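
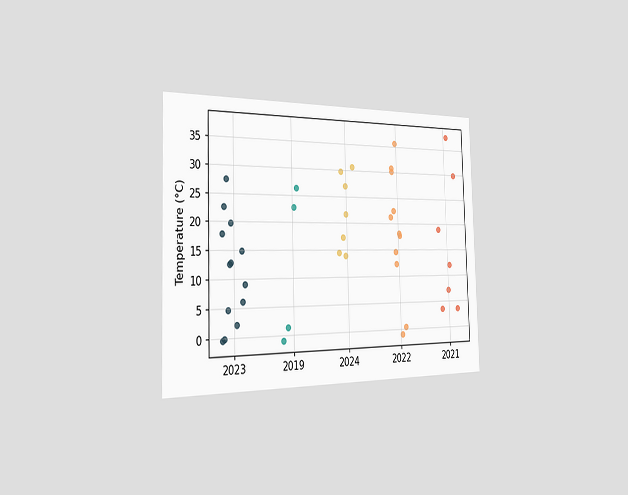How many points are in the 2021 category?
7

The chart is viewed slightly from the left. Counting the markers in the 2021 column gives 7.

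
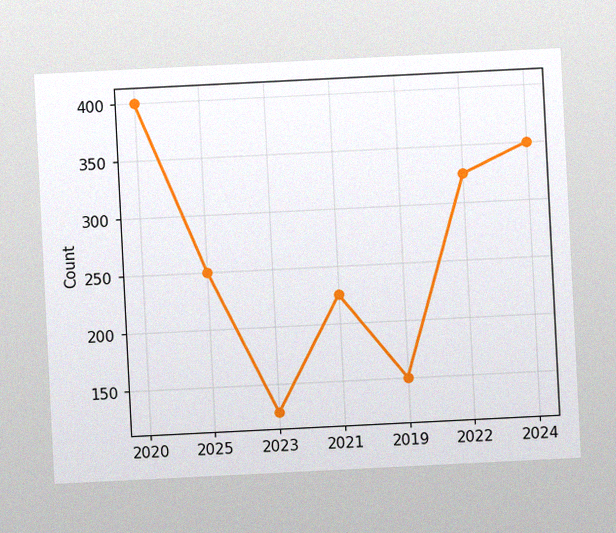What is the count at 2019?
The chart is tilted about 3° counter-clockwise, with some photo noise. At 2019, the line is at 150.

150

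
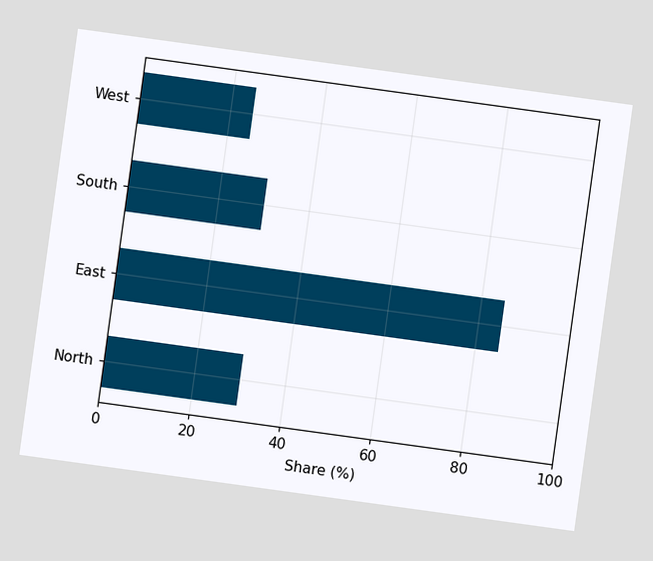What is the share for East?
The chart is tilted about 8° clockwise. Reading along the chart's x-axis, the East bar reaches 85%.

85%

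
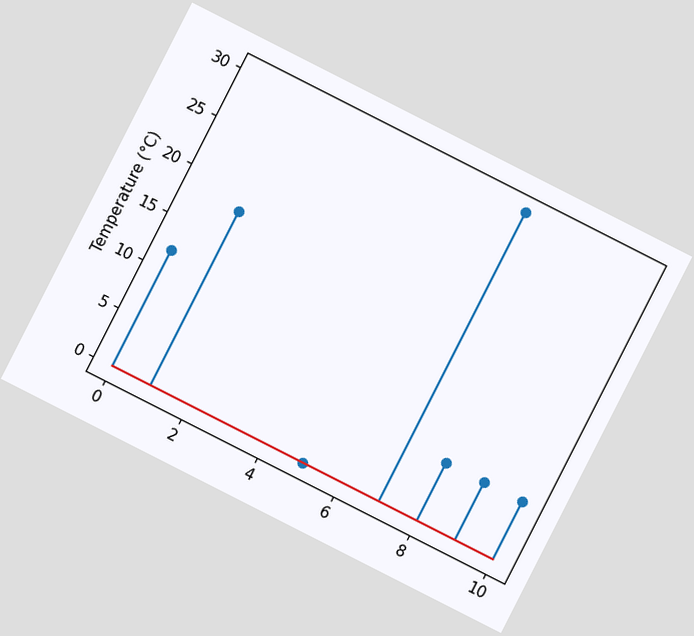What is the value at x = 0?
12°C

The chart is tilted about 27° clockwise. The stem at x=0 reaches 12°C.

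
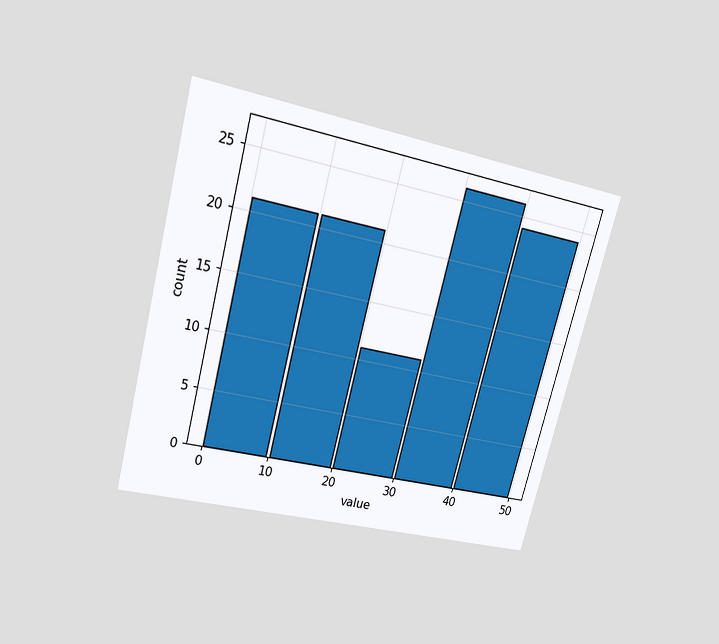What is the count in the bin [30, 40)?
26

The chart is tilted about 15° clockwise and viewed slightly from above. The [30, 40) bin has height 26.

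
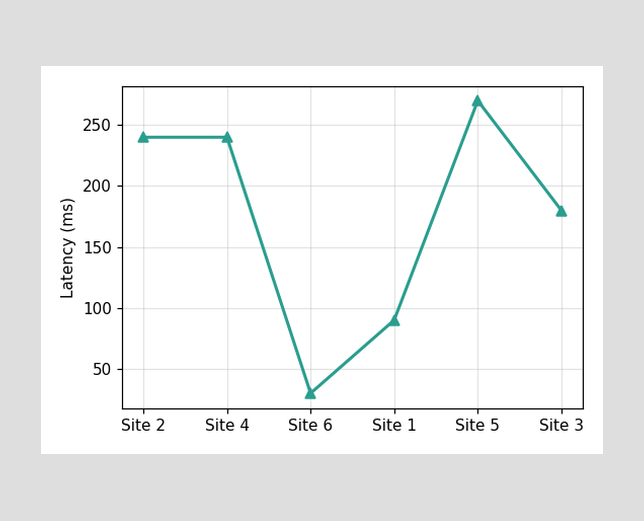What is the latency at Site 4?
At Site 4, the line is at 240ms.

240ms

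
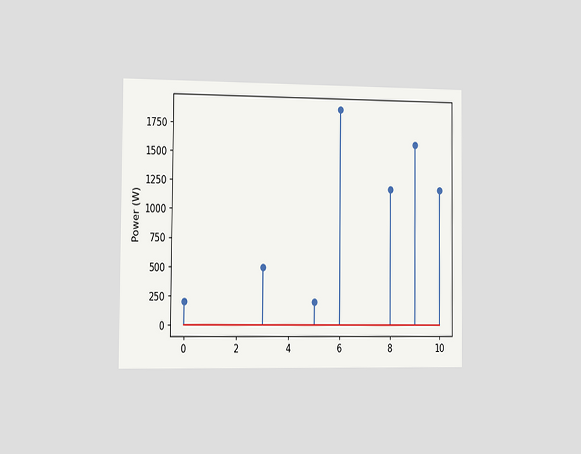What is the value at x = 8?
The chart is viewed at a slight angle. The stem at x=8 reaches 1200W.

1200W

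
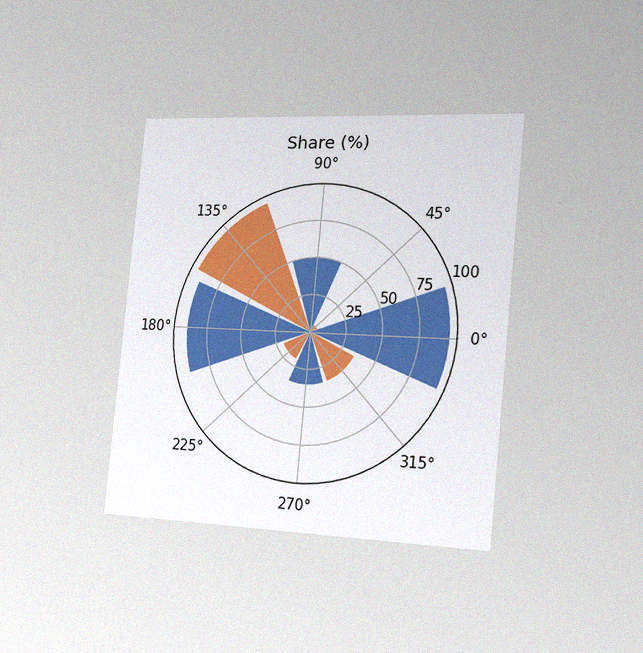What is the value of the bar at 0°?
95%

The chart is tilted about 6° clockwise and viewed slightly from the right, with some photo noise. The bar at 0° reaches 95% on the radial axis.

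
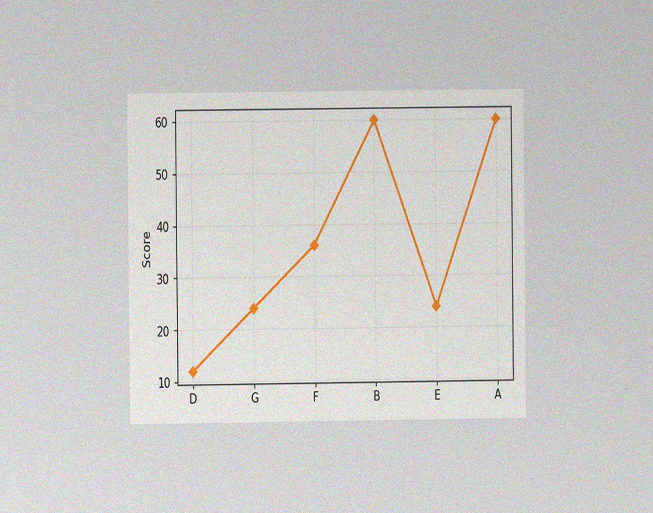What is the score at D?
12

The chart is viewed at a slight angle, with some photo noise. At D, the line is at 12.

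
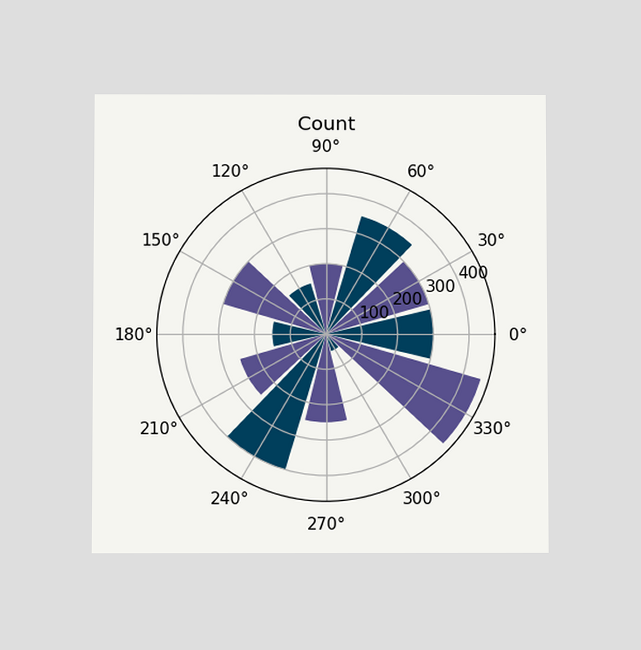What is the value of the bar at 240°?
400

The chart is viewed slightly from below. The bar at 240° reaches 400 on the radial axis.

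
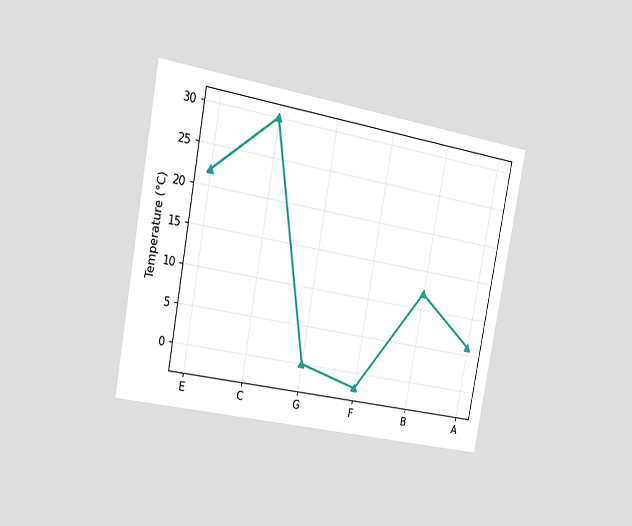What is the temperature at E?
The chart is tilted about 10° clockwise and viewed slightly from the left. At E, the line is at 22°C.

22°C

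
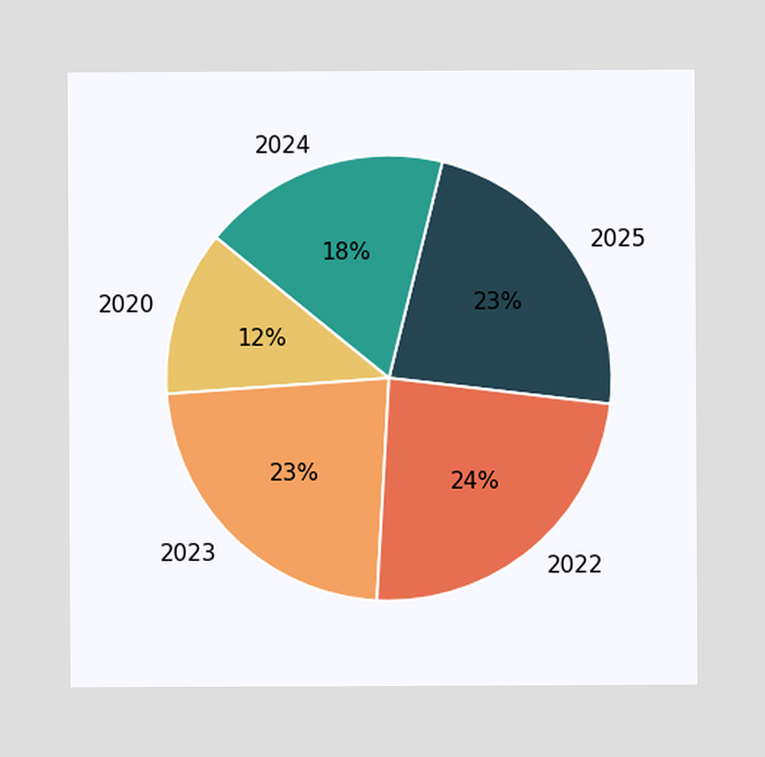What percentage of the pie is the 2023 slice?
The 2023 slice takes up 23% of the pie.

23%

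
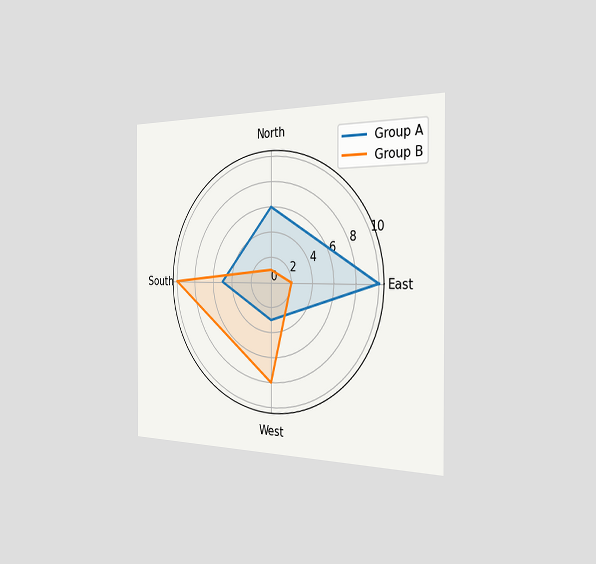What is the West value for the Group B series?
8

The chart is viewed slightly from the right. On the West axis, Group B reaches 8.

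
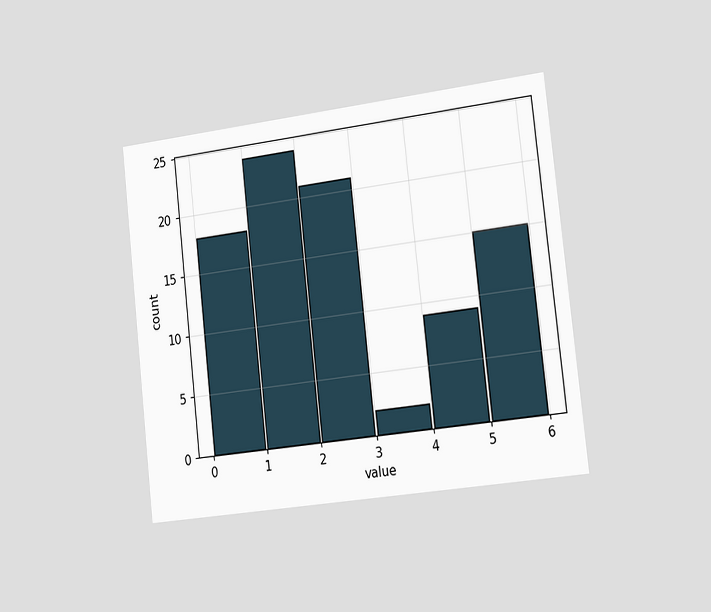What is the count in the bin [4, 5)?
9

The chart is tilted about 6° counter-clockwise and viewed slightly from the right. The [4, 5) bin has height 9.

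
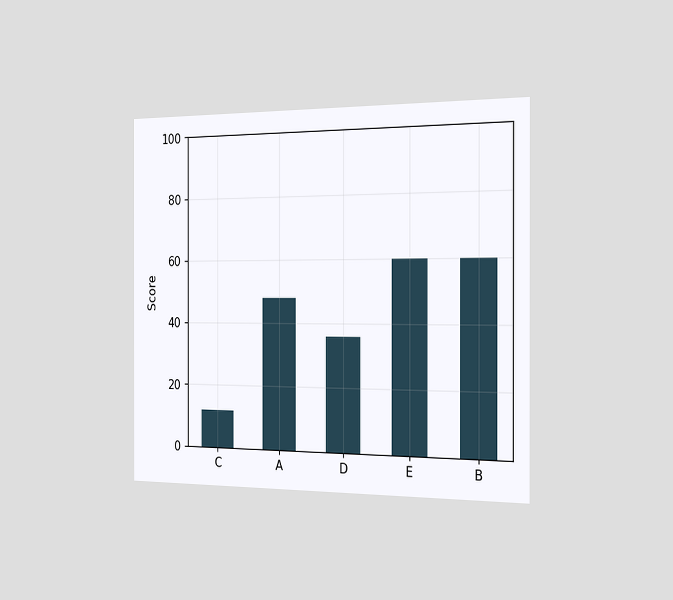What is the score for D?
The chart is viewed slightly from the right. Reading along the chart's y-axis, the D bar reaches 36.

36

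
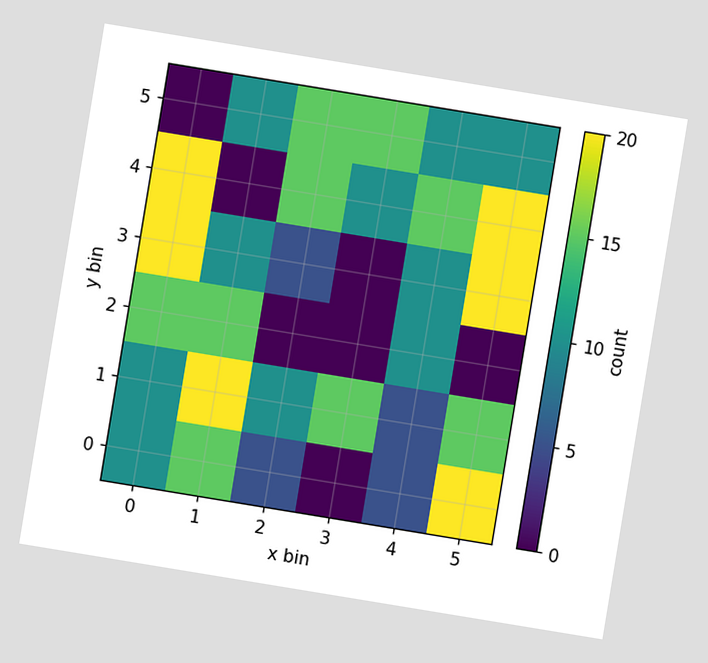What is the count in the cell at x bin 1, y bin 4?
0

The chart is tilted about 9° clockwise. Matching the cell (1, 4) against the colorbar gives 0.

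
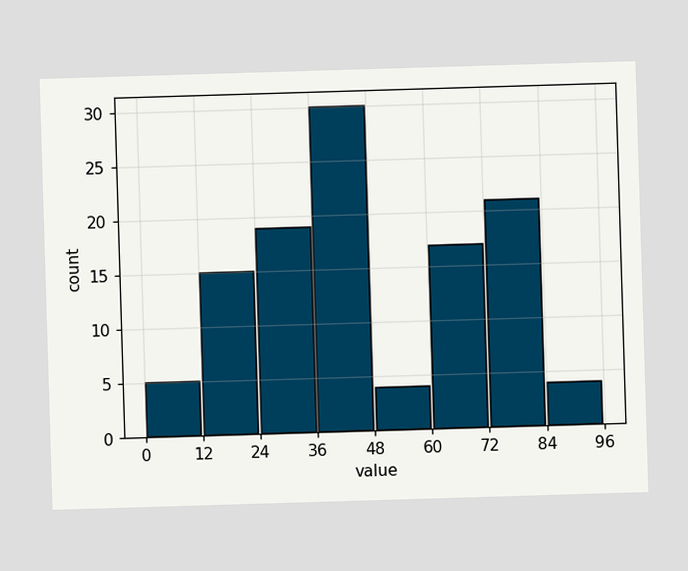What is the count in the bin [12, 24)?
The [12, 24) bin has height 15.

15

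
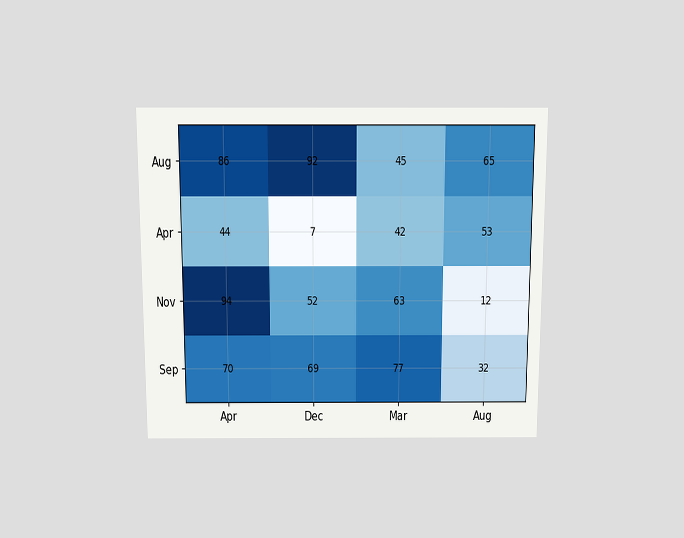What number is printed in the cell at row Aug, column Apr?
The chart is viewed slightly from above. The (Aug, Apr) cell reads 86.

86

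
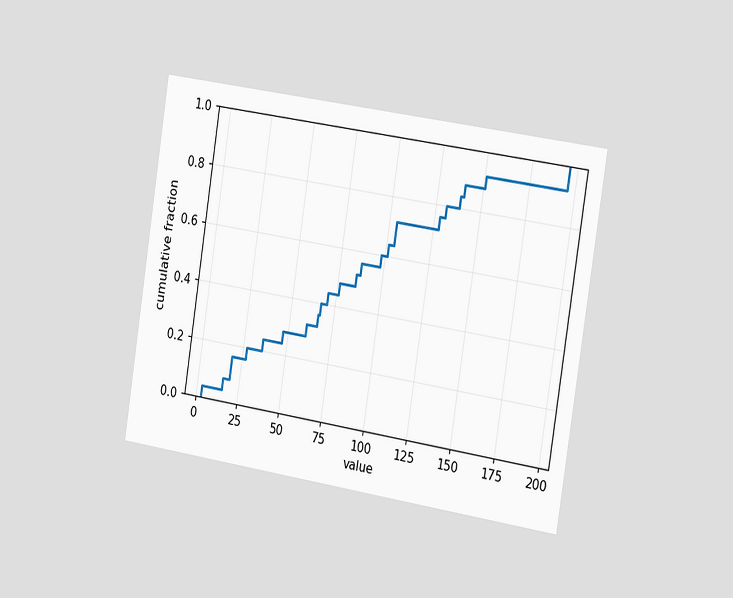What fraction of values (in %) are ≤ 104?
The chart is tilted about 9° clockwise and viewed slightly from the right. At x=104 the ECDF step is at 72%.

72%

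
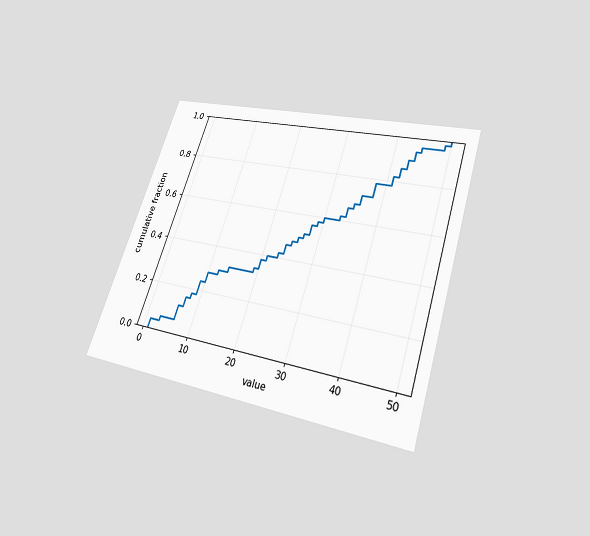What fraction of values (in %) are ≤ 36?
The chart is tilted about 18° clockwise and viewed slightly from below. At x=36 the ECDF step is at 72%.

72%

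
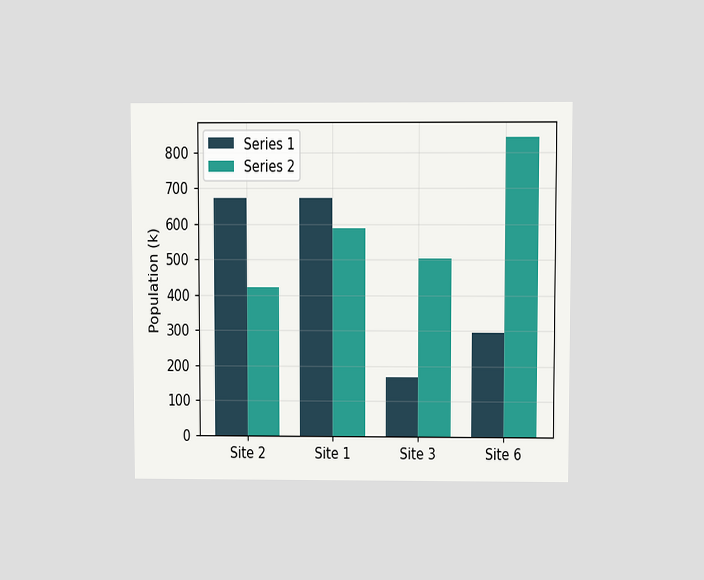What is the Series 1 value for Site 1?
672k

The chart is viewed at a slight angle. The Series 1 bar at Site 1 reaches 672k on the y-axis.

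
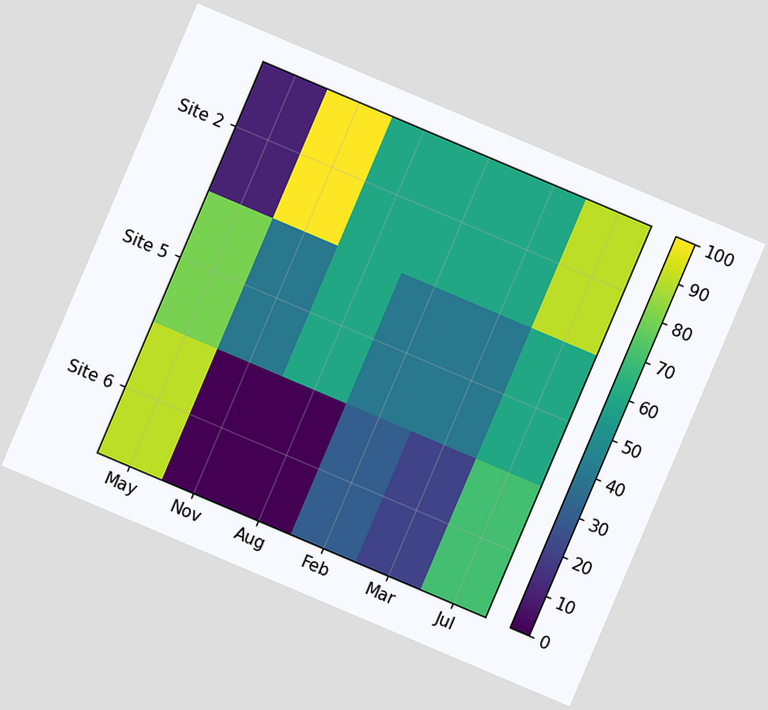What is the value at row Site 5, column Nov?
The chart is tilted about 23° clockwise. Matching cell (Site 5, Nov) against the colorbar gives 40.

40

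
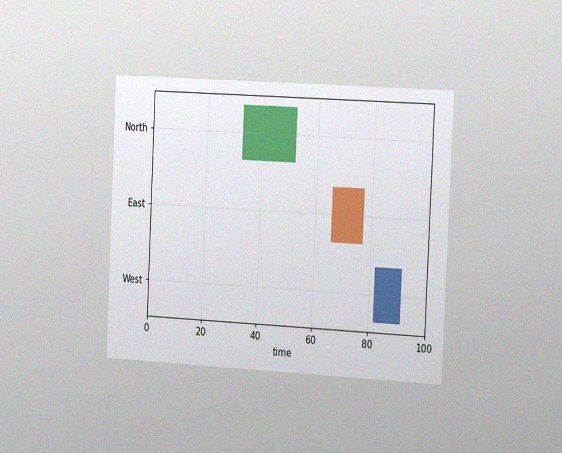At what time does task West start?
82

The chart is tilted about 3° clockwise and viewed slightly from the right, with some photo noise. The West bar begins at t=82.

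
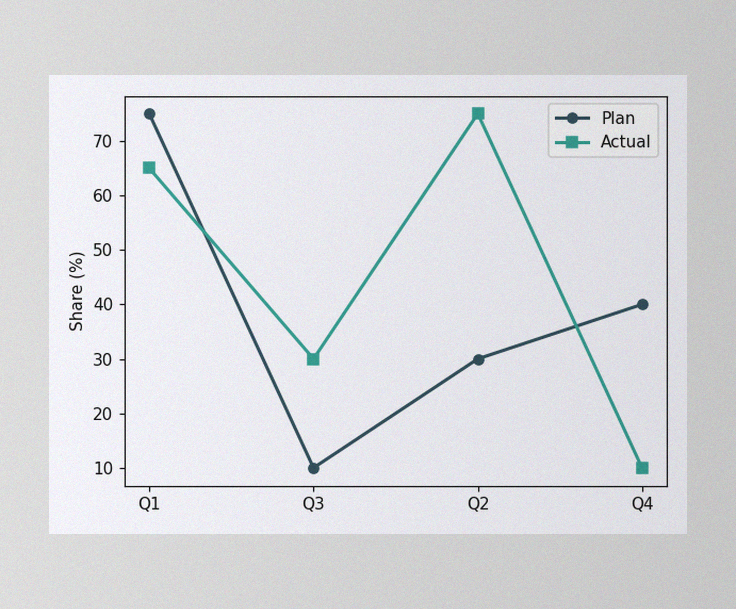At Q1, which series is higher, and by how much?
The image has some photo noise and uneven lighting. At Q1, Plan sits above the other line by 10%.

Plan, by 10%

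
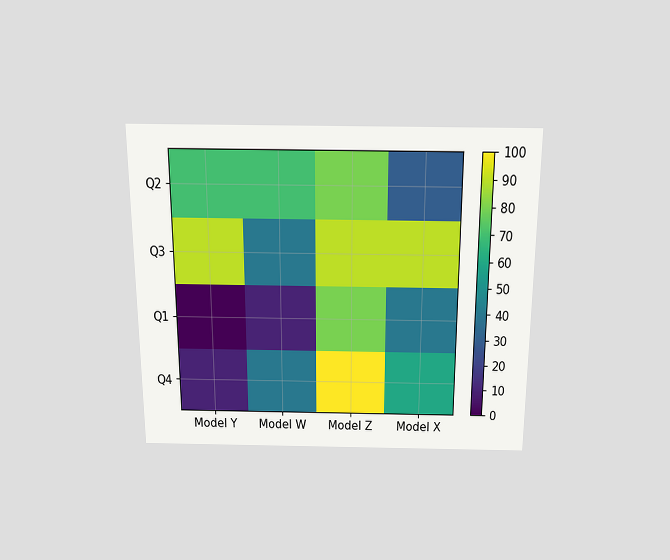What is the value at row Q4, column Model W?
The chart is viewed slightly from above. Matching cell (Q4, Model W) against the colorbar gives 40.

40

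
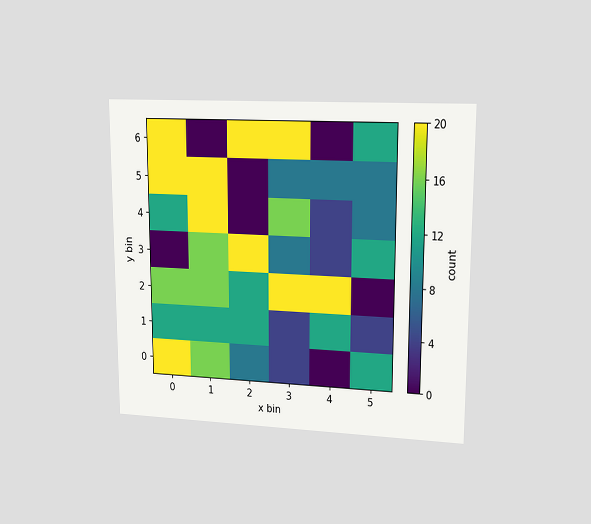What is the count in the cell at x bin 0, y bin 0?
The chart is viewed at a slight angle. Matching the cell (0, 0) against the colorbar gives 20.

20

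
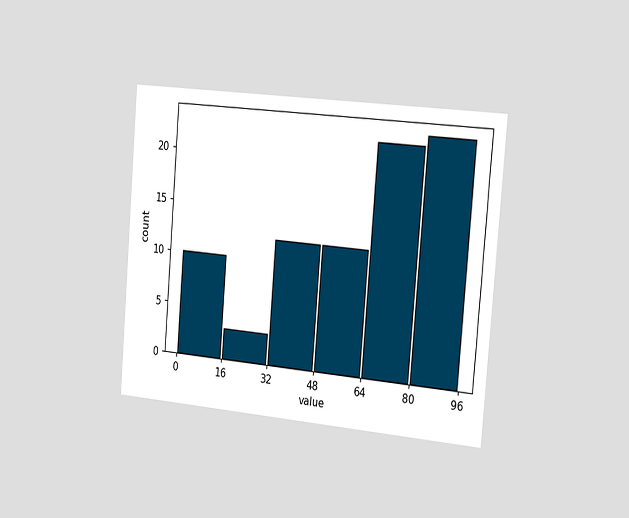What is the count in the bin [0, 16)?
10

The chart is tilted about 5° clockwise and viewed slightly from the right. The [0, 16) bin has height 10.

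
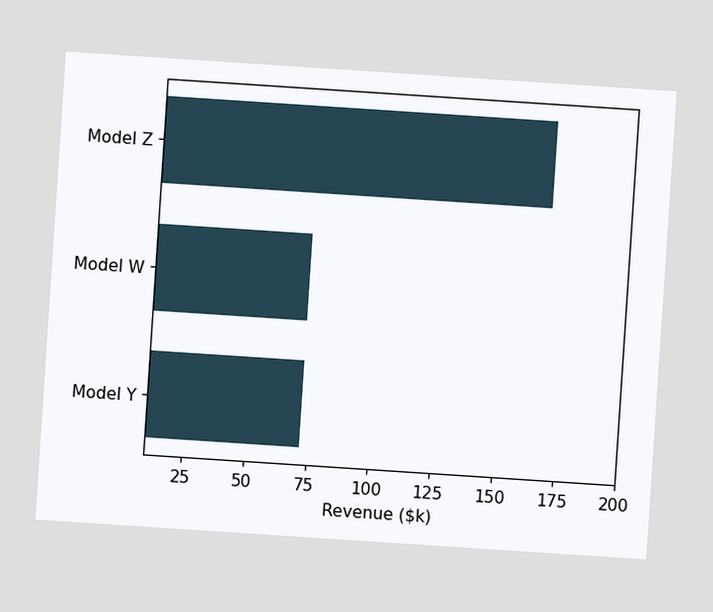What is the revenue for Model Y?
$72k

The chart is tilted about 4° clockwise. Reading along the chart's x-axis, the Model Y bar reaches $72k.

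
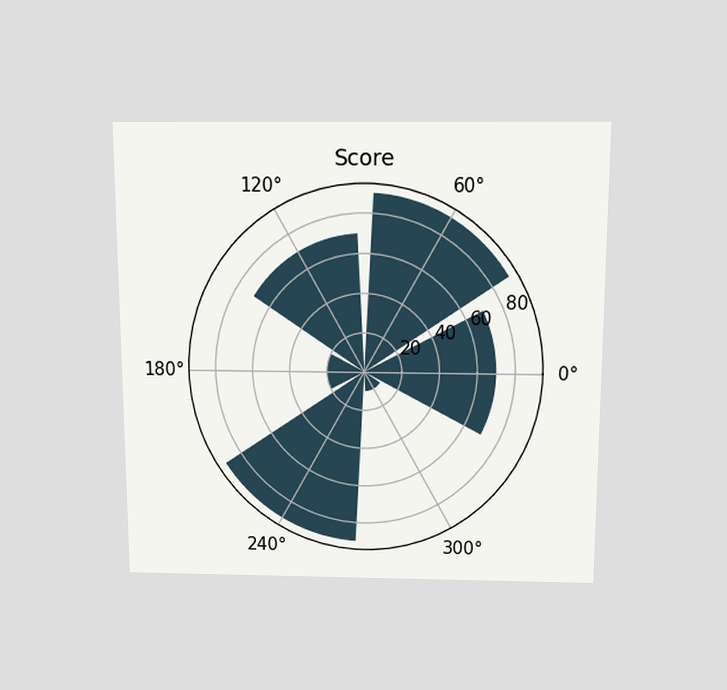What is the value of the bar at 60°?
The chart is viewed slightly from above. The bar at 60° reaches 90 on the radial axis.

90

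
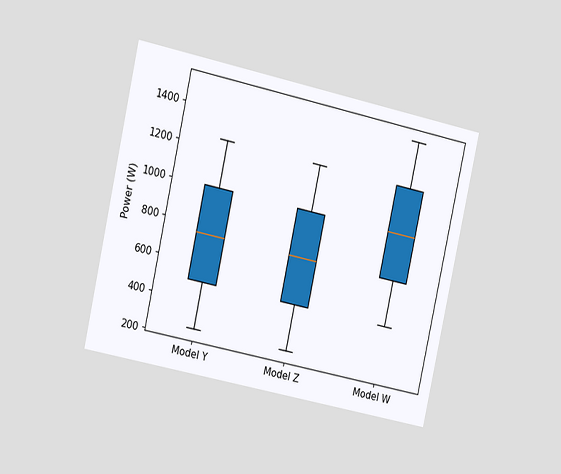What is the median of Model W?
The chart is tilted about 12° clockwise and viewed slightly from the left. The median line in the Model W box sits at 1000W.

1000W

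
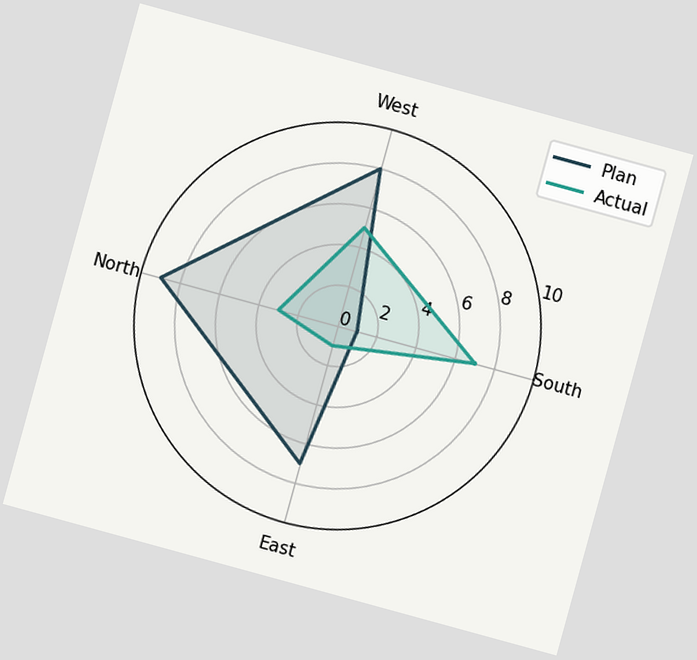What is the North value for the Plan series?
9

The chart is tilted about 15° clockwise. On the North axis, Plan reaches 9.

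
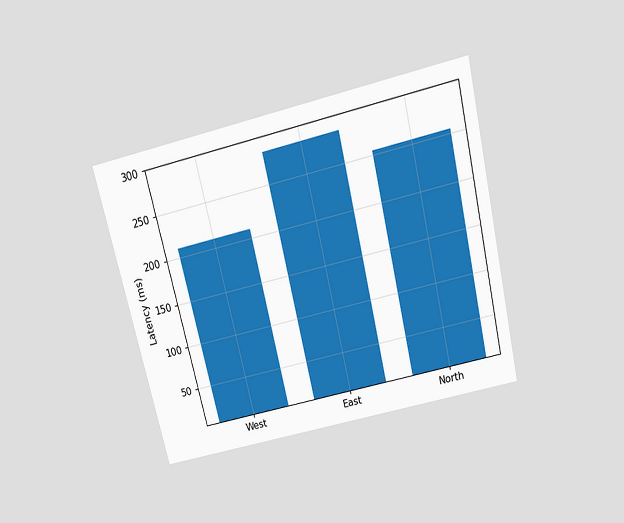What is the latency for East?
285ms

The chart is tilted about 13° counter-clockwise and viewed slightly from above. Reading along the chart's y-axis, the East bar reaches 285ms.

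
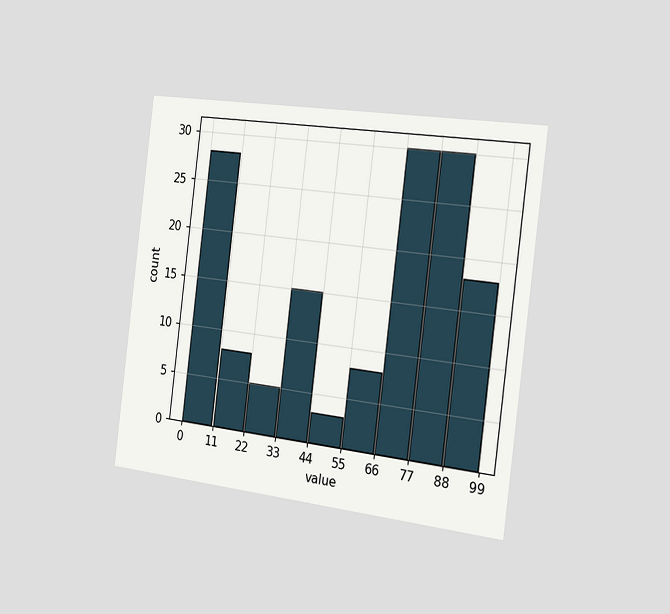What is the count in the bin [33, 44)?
The chart is tilted about 7° clockwise and viewed slightly from the right. The [33, 44) bin has height 15.

15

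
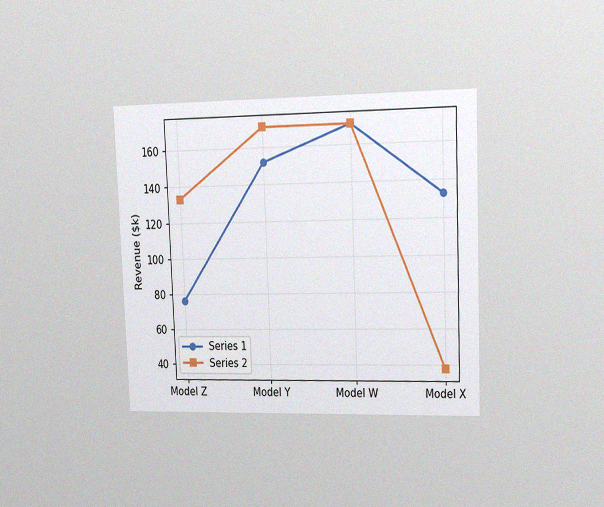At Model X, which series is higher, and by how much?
Series 1, by $95k

The chart is tilted about 2° counter-clockwise and viewed slightly from the right, with some photo noise. At Model X, Series 1 sits above the other line by $95k.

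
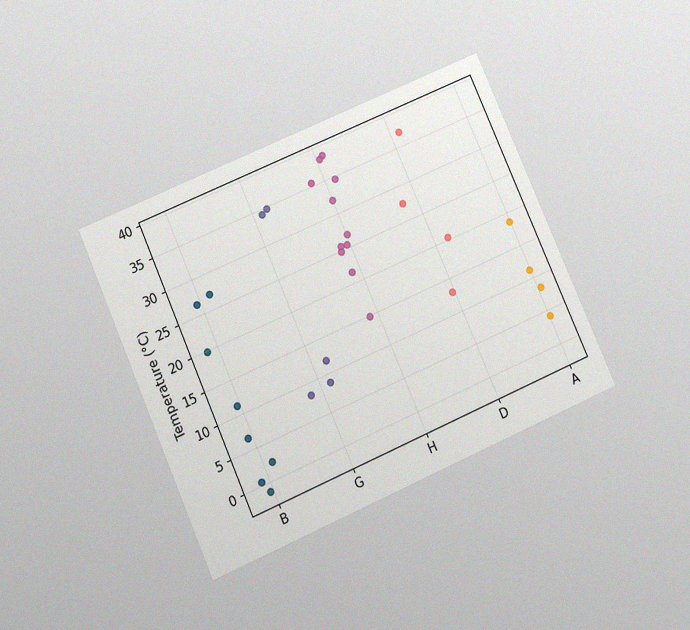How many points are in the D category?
The chart is tilted about 24° counter-clockwise and viewed slightly from below, with some photo noise. Counting the markers in the D column gives 4.

4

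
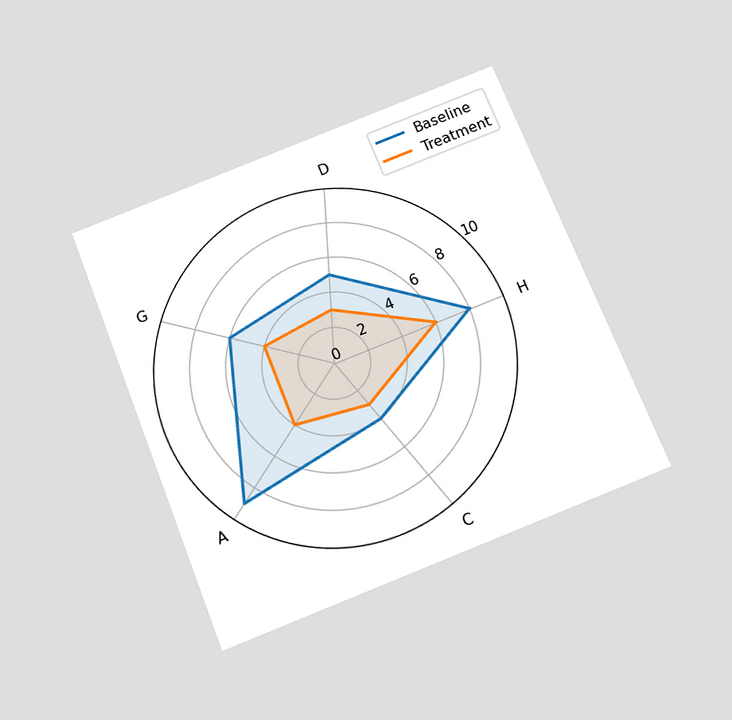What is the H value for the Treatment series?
6

The chart is tilted about 22° counter-clockwise and viewed slightly from below. On the H axis, Treatment reaches 6.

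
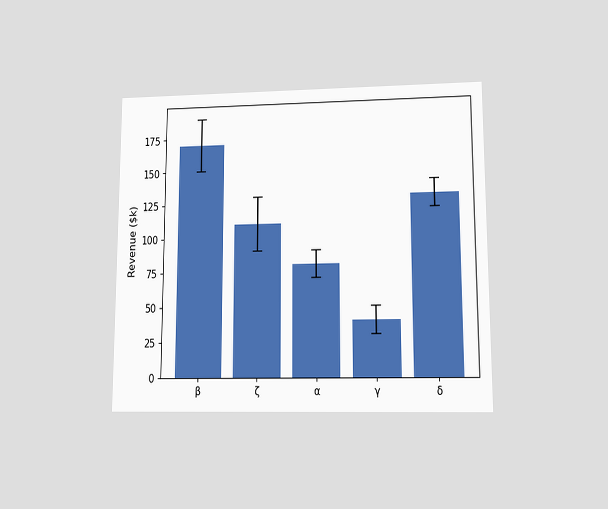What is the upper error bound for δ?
$140k

The chart is viewed at a slight angle. The δ bar's upper whisker reaches $140k.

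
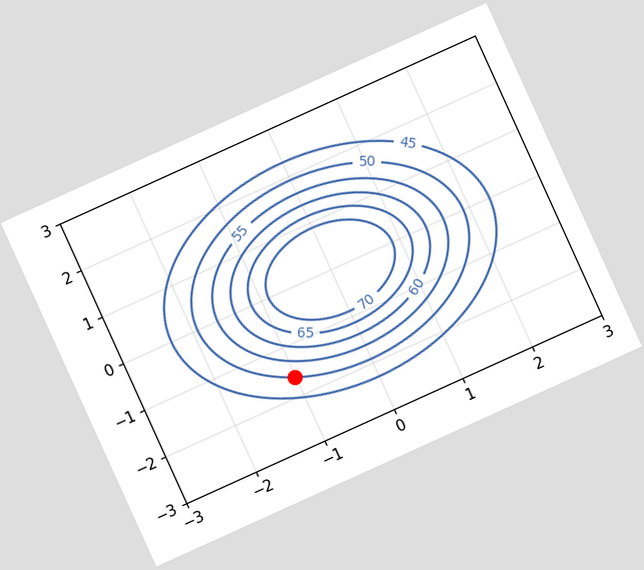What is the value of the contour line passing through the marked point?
50

The chart is tilted about 24° counter-clockwise. The marked point sits on the contour labelled 50.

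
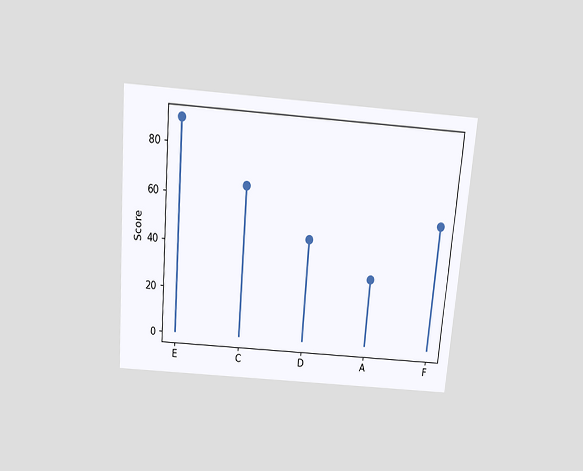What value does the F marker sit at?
The chart is tilted about 5° clockwise and viewed slightly from above. The F marker sits at 55.

55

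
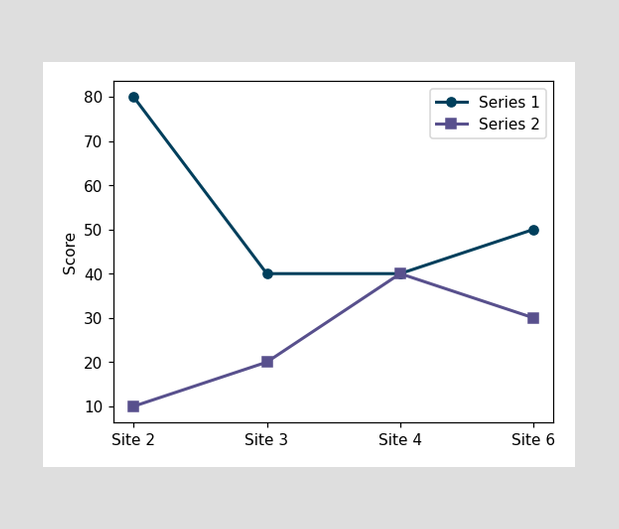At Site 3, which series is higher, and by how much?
At Site 3, Series 1 sits above the other line by 20.

Series 1, by 20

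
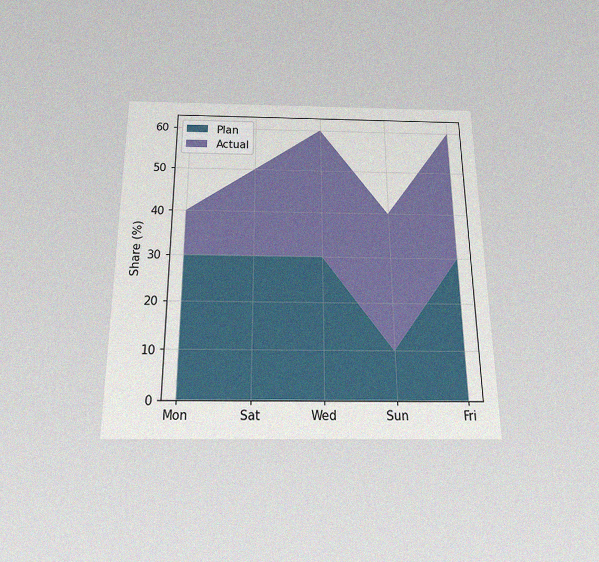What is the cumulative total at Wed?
The chart is viewed slightly from below, with some photo noise. The stacked total at Wed reaches 60%.

60%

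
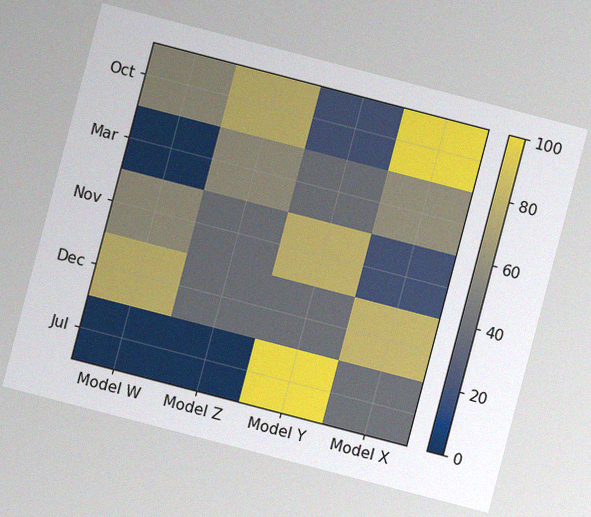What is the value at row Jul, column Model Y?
100

The chart is tilted about 15° clockwise, with some photo noise. Matching cell (Jul, Model Y) against the colorbar gives 100.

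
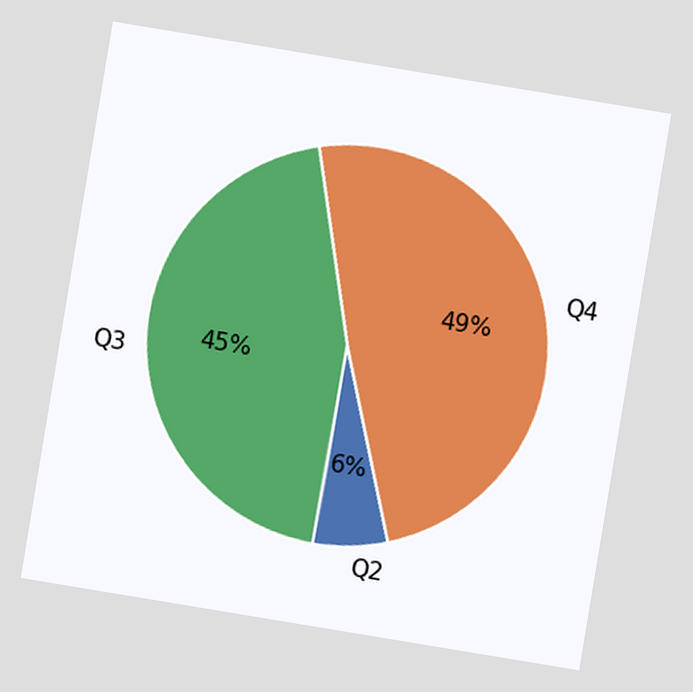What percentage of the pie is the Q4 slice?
49%

The chart is tilted about 9° clockwise. The Q4 slice takes up 49% of the pie.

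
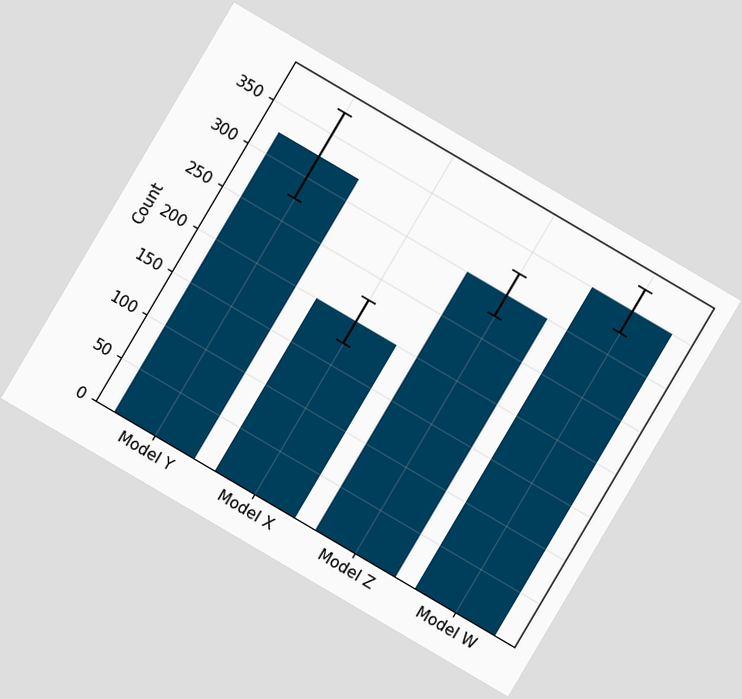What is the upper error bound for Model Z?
325

The chart is tilted about 30° clockwise. The Model Z bar's upper whisker reaches 325.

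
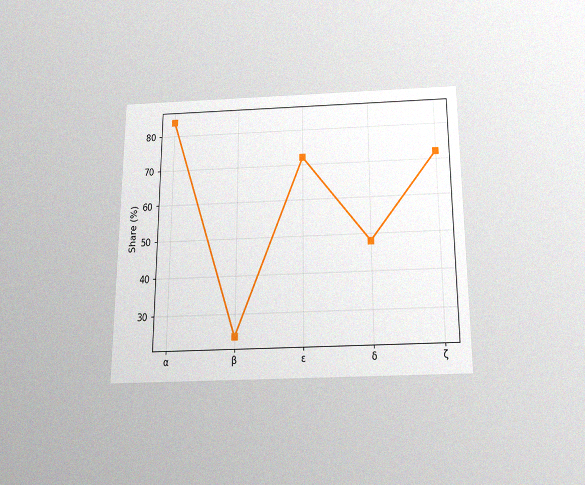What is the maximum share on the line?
The chart is viewed slightly from below, with some photo noise. The highest point is at α, and reading across to the y-axis gives 84%.

84%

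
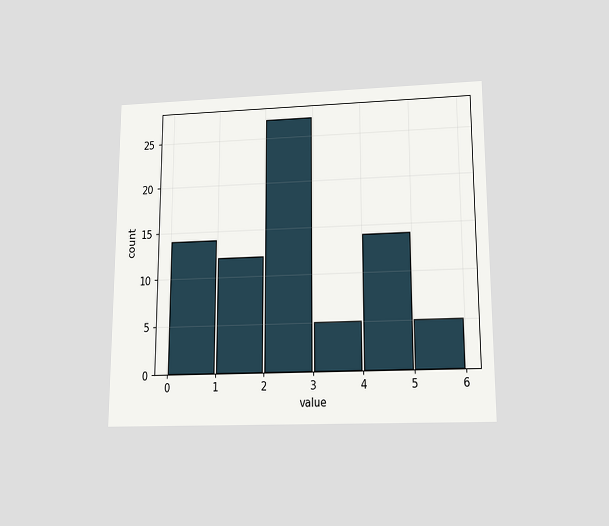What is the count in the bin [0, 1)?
14

The chart is viewed slightly from below. The [0, 1) bin has height 14.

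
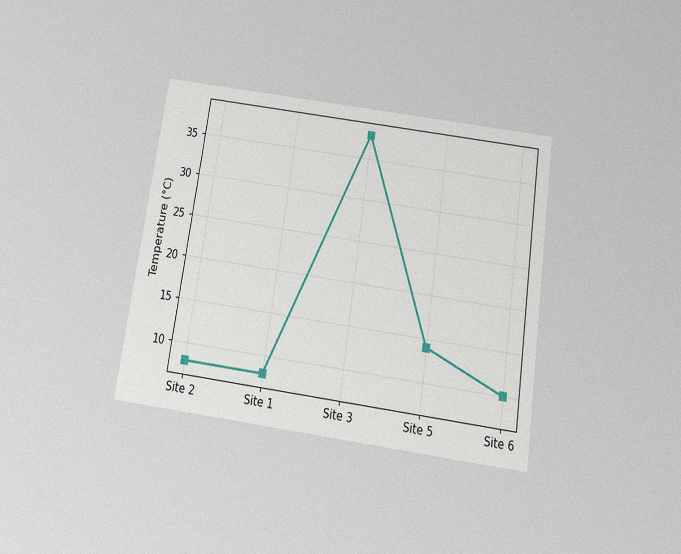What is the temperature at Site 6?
The chart is tilted about 8° clockwise and viewed slightly from below, with some photo noise. At Site 6, the line is at 10°C.

10°C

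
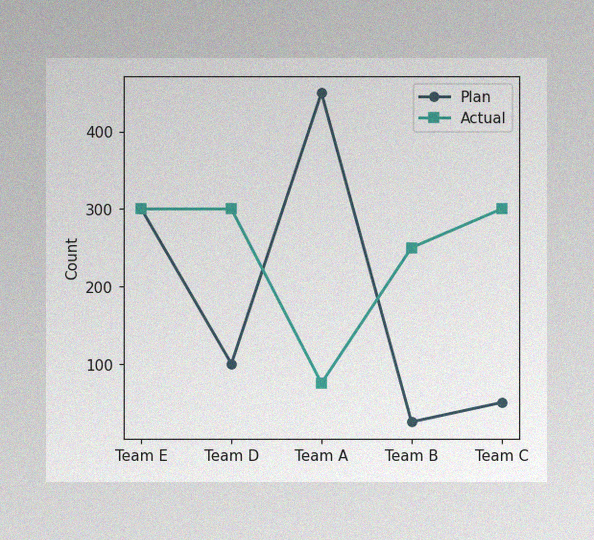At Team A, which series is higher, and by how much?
The image has some photo noise and uneven lighting. At Team A, Plan sits above the other line by 375.

Plan, by 375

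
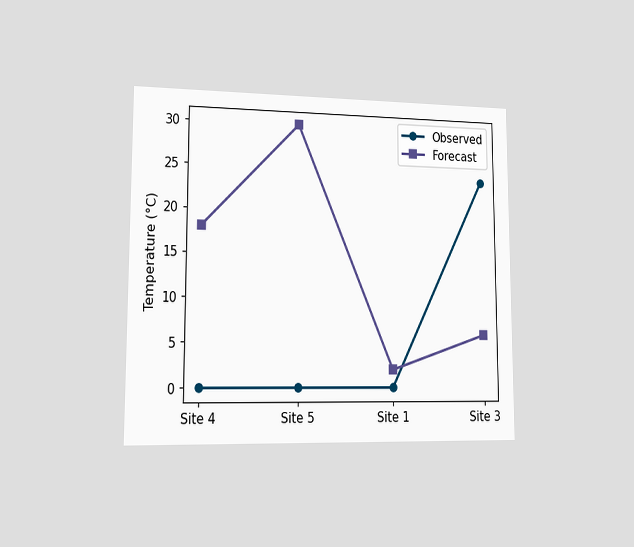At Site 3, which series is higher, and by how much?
Observed, by 18°C

The chart is viewed slightly from the left. At Site 3, Observed sits above the other line by 18°C.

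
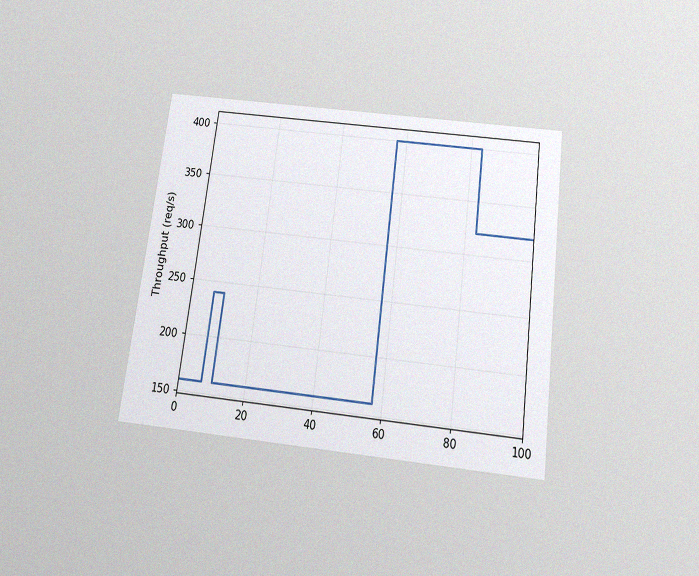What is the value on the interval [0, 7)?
160req/s

The chart is tilted about 7° clockwise and viewed slightly from below, with some photo noise. On [0, 7) the step sits at 160req/s.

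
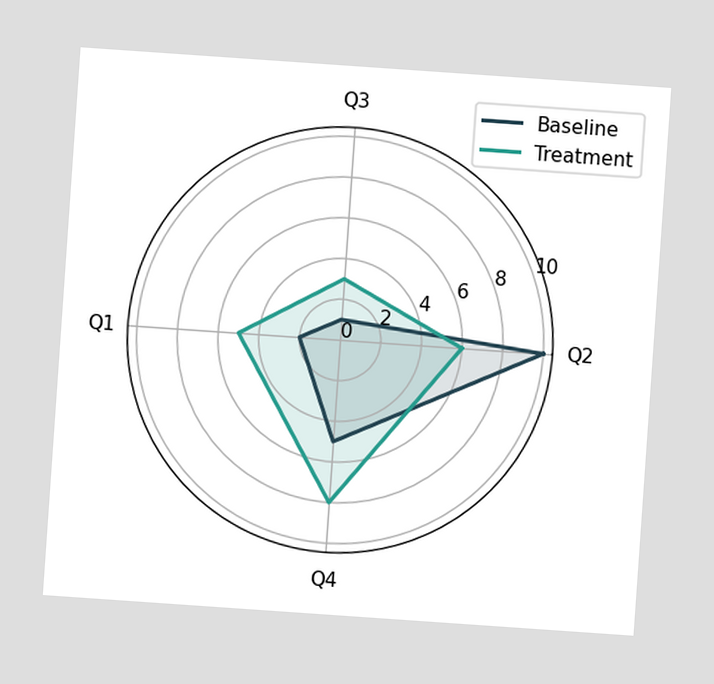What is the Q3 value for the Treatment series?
The chart is tilted about 4° clockwise. On the Q3 axis, Treatment reaches 3.

3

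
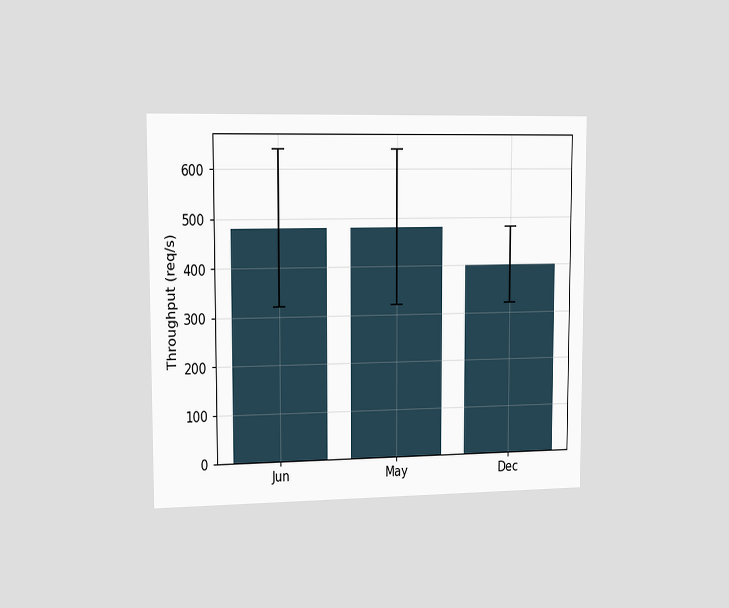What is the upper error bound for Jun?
The chart is viewed slightly from the left. The Jun bar's upper whisker reaches 640req/s.

640req/s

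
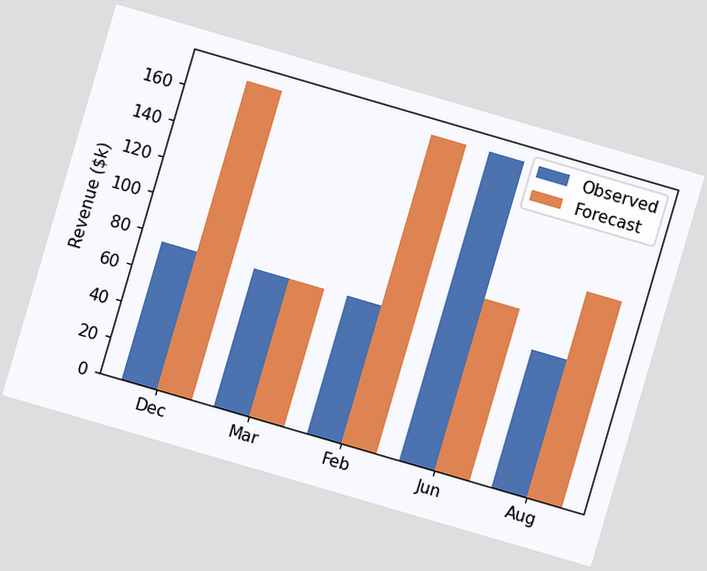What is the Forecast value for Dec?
The chart is tilted about 16° clockwise. The Forecast bar at Dec reaches $171k on the y-axis.

$171k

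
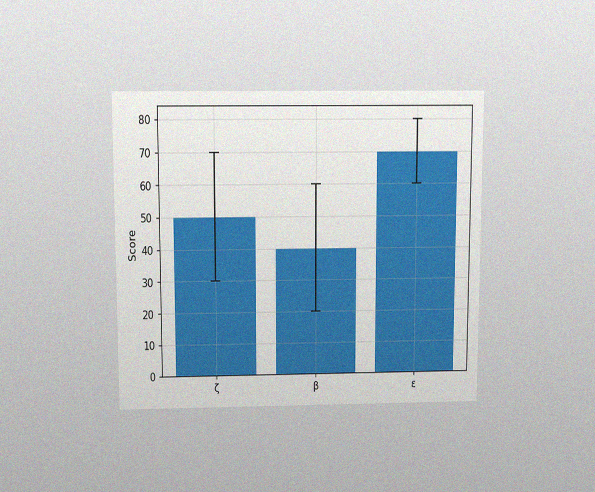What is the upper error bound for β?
The chart is viewed slightly from above, with some photo noise. The β bar's upper whisker reaches 60.

60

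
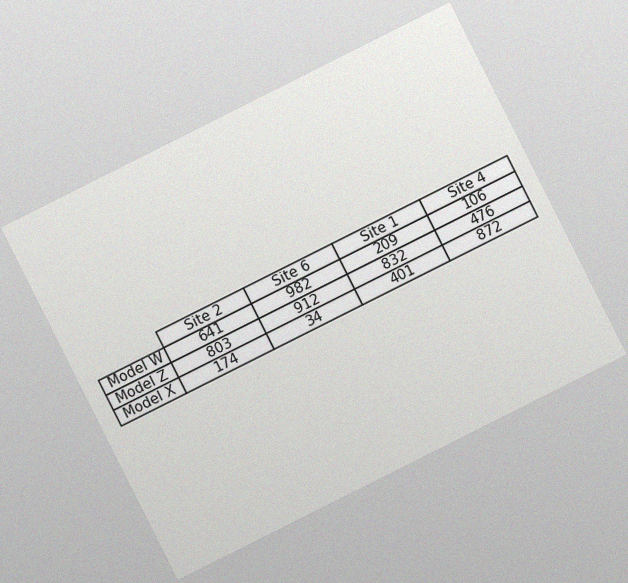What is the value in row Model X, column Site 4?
872

The chart is tilted about 27° counter-clockwise, with some photo noise. The (Model X, Site 4) cell reads 872.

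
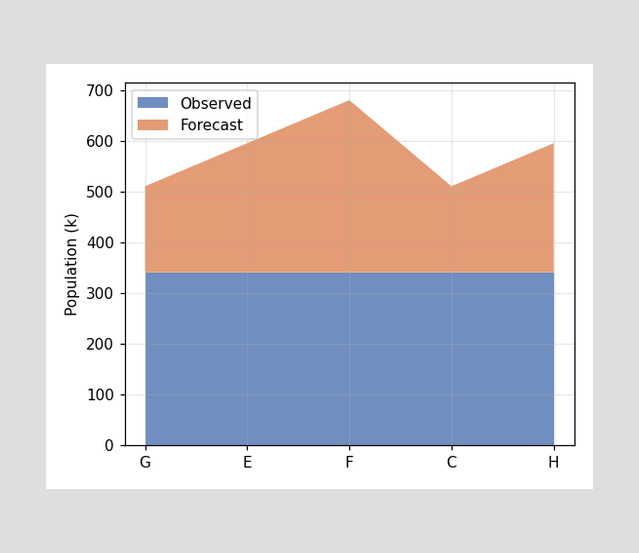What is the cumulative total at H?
595k

The stacked total at H reaches 595k.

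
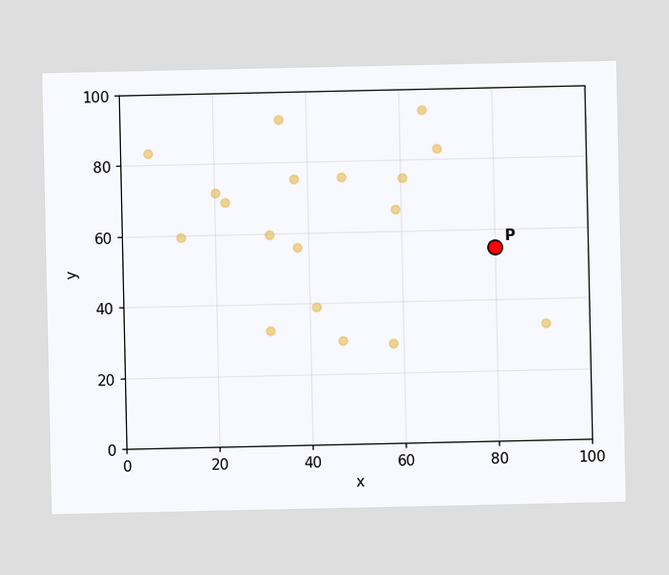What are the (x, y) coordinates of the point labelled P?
Following the gridlines from P to each axis, P sits at (80, 55).

(80, 55)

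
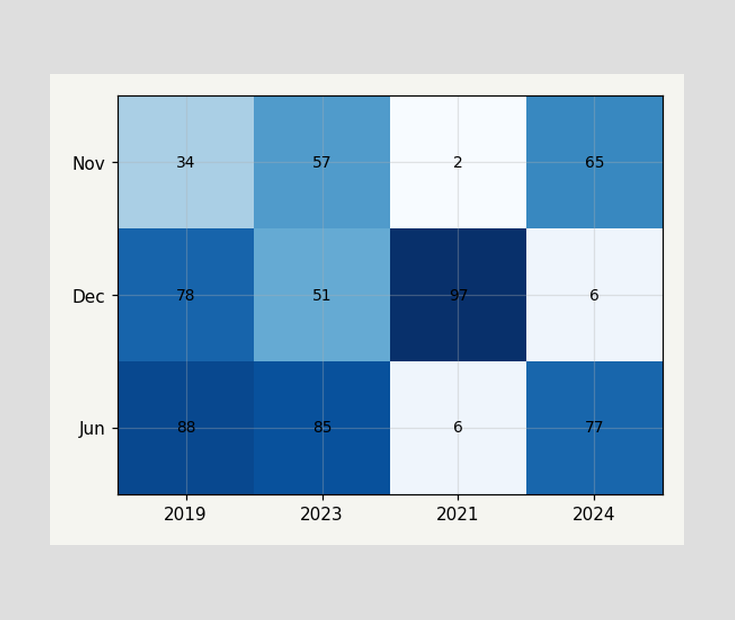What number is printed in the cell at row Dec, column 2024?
6

The (Dec, 2024) cell reads 6.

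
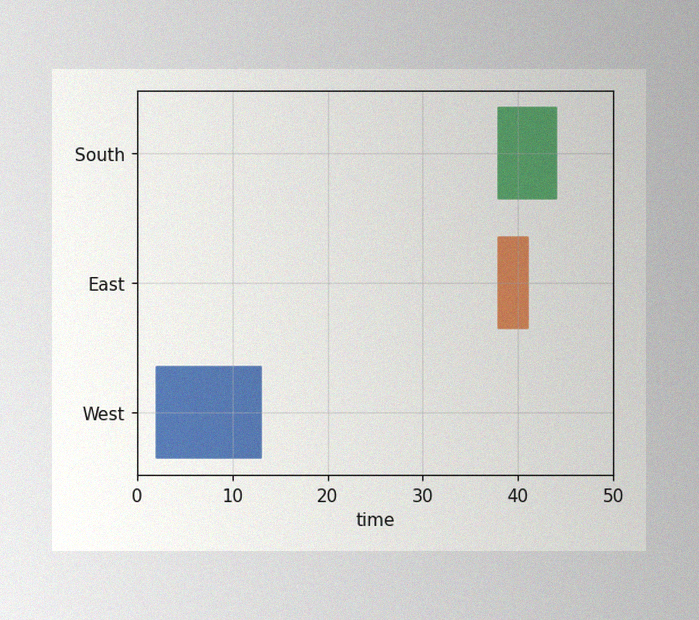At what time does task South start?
38

The image has some photo noise and uneven lighting. The South bar begins at t=38.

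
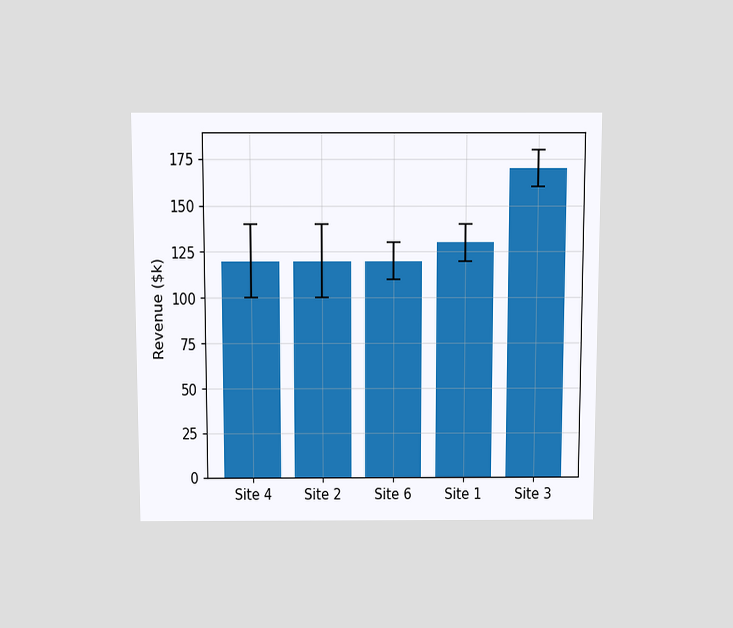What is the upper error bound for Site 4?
$140k

The chart is viewed slightly from above. The Site 4 bar's upper whisker reaches $140k.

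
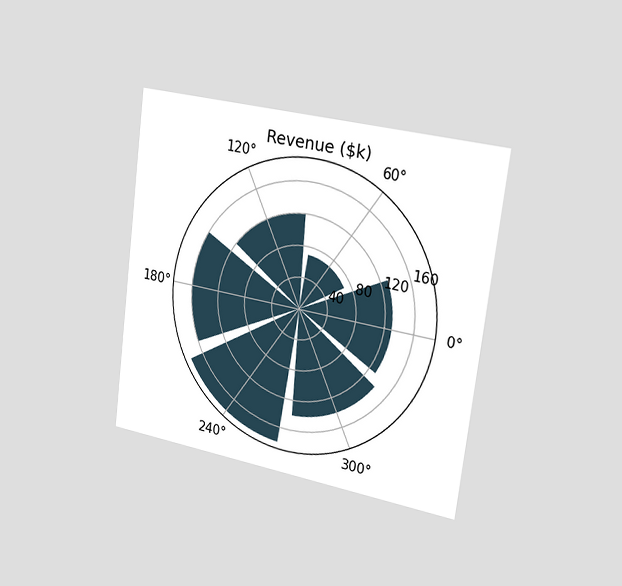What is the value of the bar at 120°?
The chart is tilted about 7° clockwise and viewed slightly from the right. The bar at 120° reaches $120k on the radial axis.

$120k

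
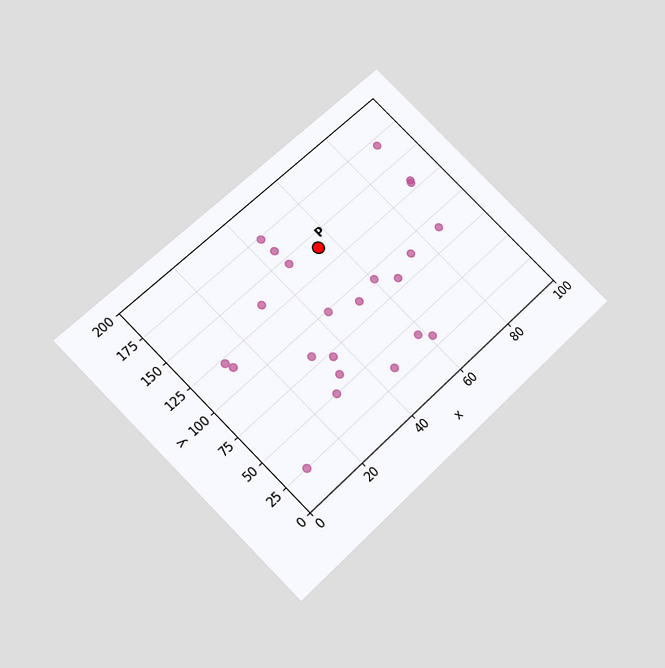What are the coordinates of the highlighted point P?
(55, 140)

The chart is tilted about 45° counter-clockwise and viewed slightly from below. Following the gridlines from P to each axis, P sits at (55, 140).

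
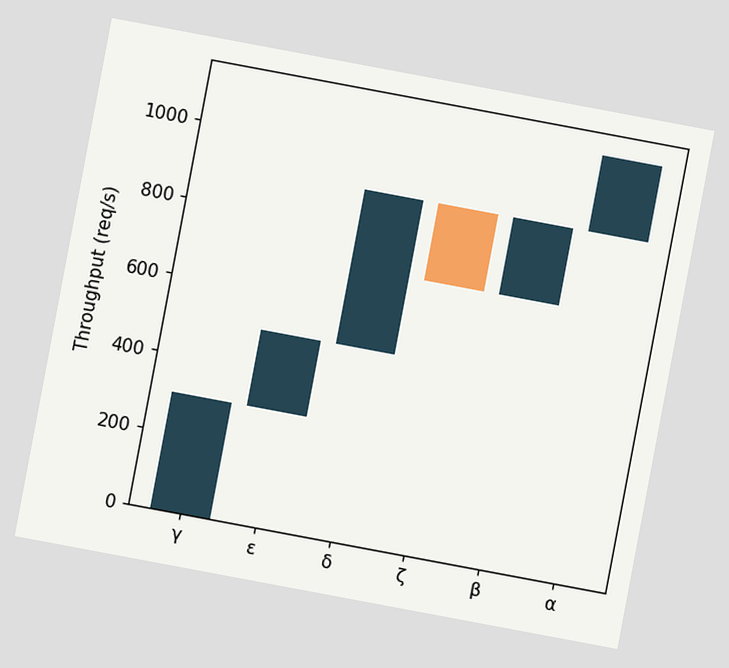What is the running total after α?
The chart is tilted about 11° clockwise. After α the running total reaches 1100req/s.

1100req/s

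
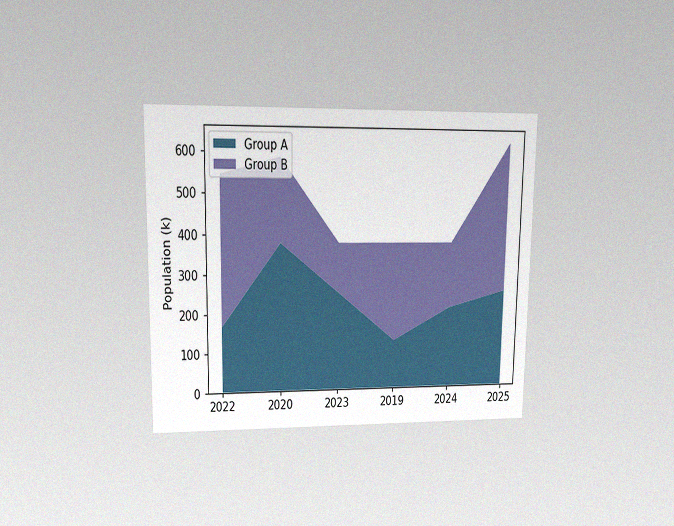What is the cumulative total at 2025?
630k

The chart is viewed at a slight angle, with some photo noise. The stacked total at 2025 reaches 630k.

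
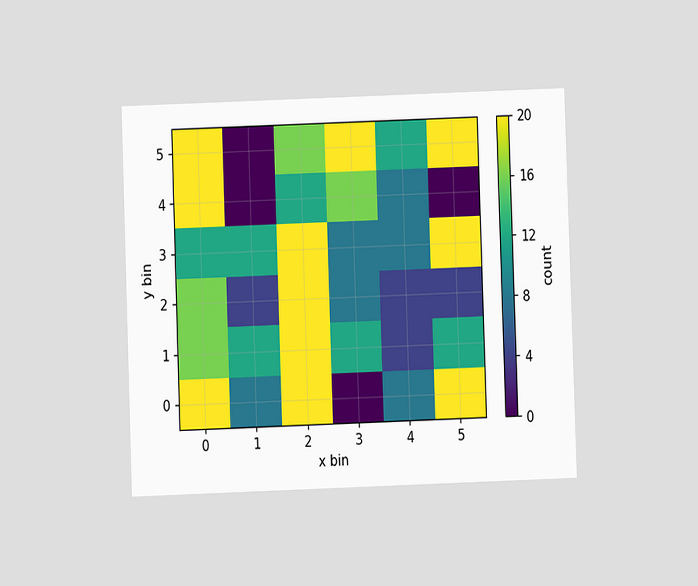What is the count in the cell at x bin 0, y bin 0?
The chart is tilted about 2° counter-clockwise and viewed at a slight angle. Matching the cell (0, 0) against the colorbar gives 20.

20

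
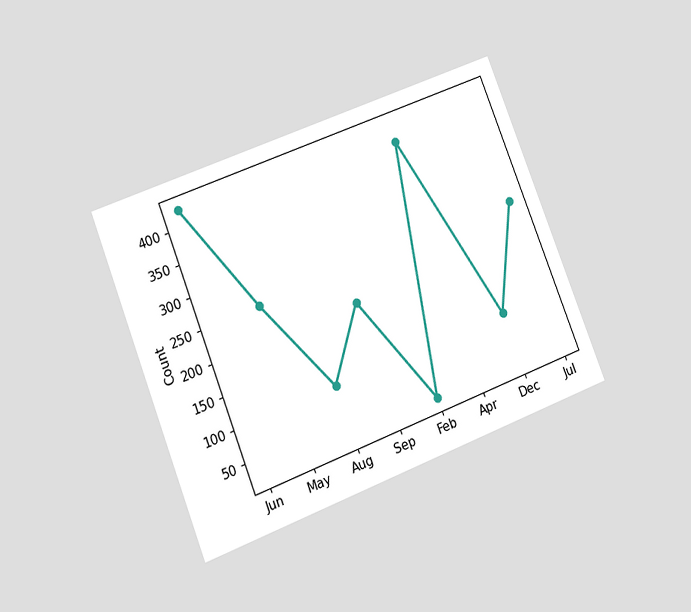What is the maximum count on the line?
425

The chart is tilted about 21° counter-clockwise and viewed at a slight angle. The highest point is at Jun, and reading across to the y-axis gives 425.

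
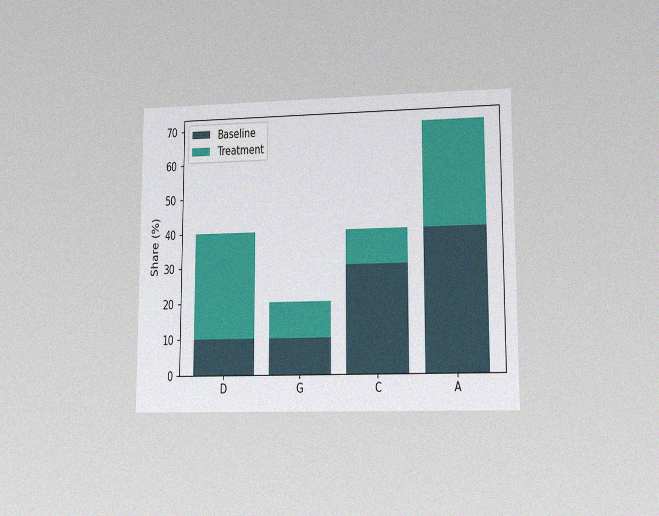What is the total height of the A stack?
70%

The chart is viewed at a slight angle, with some photo noise. The A stack's top reaches 70% on the y-axis.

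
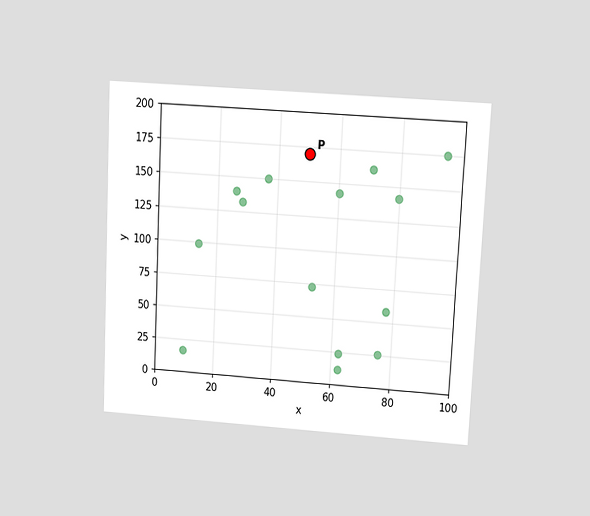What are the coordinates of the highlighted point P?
The chart is tilted about 3° clockwise and viewed at a slight angle. Following the gridlines from P to each axis, P sits at (50, 170).

(50, 170)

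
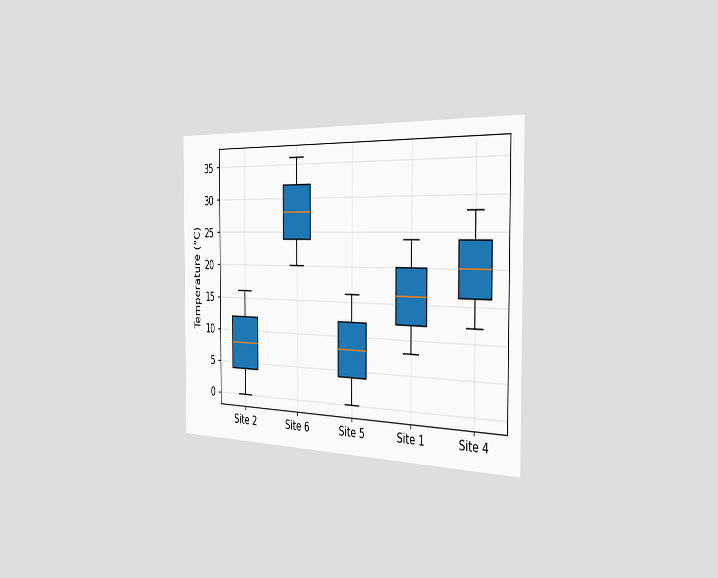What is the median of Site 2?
The chart is viewed slightly from the right. The median line in the Site 2 box sits at 8°C.

8°C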